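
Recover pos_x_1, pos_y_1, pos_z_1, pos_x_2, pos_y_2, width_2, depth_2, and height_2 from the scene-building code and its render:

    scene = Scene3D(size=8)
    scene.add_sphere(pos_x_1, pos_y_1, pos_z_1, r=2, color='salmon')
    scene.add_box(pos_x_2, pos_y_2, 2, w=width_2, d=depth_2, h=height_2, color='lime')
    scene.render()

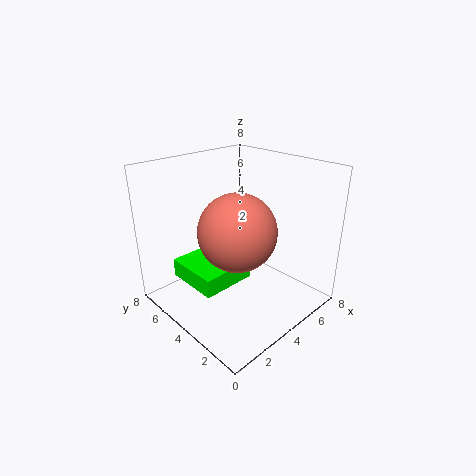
pos_x_1 = 3
pos_y_1 = 3
pos_z_1 = 5
pos_x_2 = 1
pos_y_2 = 3
width_2 = 3
depth_2 = 3
height_2 = 1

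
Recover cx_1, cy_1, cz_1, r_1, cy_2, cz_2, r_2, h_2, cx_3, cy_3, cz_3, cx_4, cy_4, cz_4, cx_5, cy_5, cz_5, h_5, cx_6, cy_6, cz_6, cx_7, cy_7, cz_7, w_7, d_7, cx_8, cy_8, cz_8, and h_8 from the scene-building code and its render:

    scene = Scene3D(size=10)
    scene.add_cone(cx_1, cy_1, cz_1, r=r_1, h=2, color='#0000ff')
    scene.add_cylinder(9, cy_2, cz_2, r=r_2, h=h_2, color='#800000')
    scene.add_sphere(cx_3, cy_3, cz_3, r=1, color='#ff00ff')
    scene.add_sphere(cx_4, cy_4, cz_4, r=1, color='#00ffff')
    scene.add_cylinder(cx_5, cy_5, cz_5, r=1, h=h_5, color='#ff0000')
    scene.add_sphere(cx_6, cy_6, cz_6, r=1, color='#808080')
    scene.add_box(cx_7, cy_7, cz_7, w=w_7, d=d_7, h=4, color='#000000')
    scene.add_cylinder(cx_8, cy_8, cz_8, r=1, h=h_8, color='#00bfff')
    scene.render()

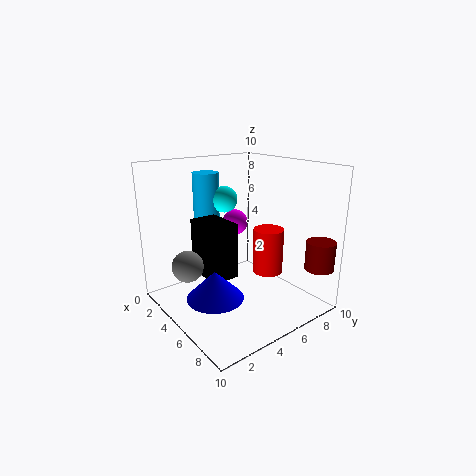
cx_1 = 5
cy_1 = 3
cz_1 = 1
r_1 = 2
cy_2 = 9
cz_2 = 3
r_2 = 1
h_2 = 2
cx_3 = 2
cy_3 = 7
cz_3 = 5
cx_4 = 2
cy_4 = 6
cz_4 = 7
cx_5 = 7
cy_5 = 6
cz_5 = 3
h_5 = 3
cx_6 = 5
cy_6 = 1
cz_6 = 4
cx_7 = 2
cy_7 = 3
cz_7 = 2
w_7 = 3
d_7 = 2
cx_8 = 1
cy_8 = 5
cz_8 = 5
h_8 = 4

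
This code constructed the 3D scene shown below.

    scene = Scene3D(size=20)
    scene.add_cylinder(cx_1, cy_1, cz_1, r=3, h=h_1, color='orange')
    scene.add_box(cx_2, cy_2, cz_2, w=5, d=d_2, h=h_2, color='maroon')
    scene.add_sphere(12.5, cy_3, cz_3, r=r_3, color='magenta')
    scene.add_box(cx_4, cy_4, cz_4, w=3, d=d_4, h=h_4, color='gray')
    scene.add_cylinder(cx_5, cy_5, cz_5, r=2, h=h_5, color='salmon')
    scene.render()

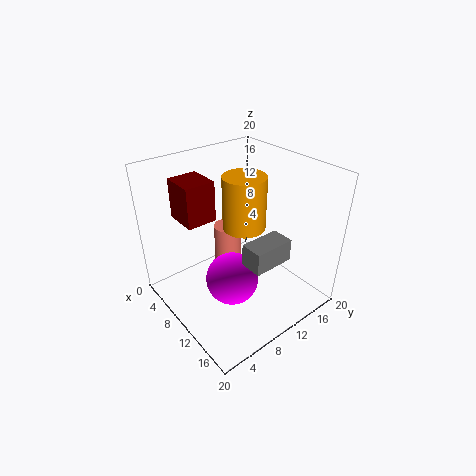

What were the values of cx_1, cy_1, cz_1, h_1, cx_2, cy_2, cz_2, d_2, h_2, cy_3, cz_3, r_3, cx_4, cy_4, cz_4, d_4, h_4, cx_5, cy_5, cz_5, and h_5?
cx_1 = 9.5
cy_1 = 11.5
cz_1 = 11
h_1 = 7.5
cx_2 = 0.5
cy_2 = 5
cz_2 = 11
d_2 = 4.5
h_2 = 6
cy_3 = 7
cz_3 = 6
r_3 = 3.5
cx_4 = 14
cy_4 = 7.5
cz_4 = 9
d_4 = 5.5
h_4 = 3
cx_5 = 7
cy_5 = 10.5
cz_5 = 4.5
h_5 = 6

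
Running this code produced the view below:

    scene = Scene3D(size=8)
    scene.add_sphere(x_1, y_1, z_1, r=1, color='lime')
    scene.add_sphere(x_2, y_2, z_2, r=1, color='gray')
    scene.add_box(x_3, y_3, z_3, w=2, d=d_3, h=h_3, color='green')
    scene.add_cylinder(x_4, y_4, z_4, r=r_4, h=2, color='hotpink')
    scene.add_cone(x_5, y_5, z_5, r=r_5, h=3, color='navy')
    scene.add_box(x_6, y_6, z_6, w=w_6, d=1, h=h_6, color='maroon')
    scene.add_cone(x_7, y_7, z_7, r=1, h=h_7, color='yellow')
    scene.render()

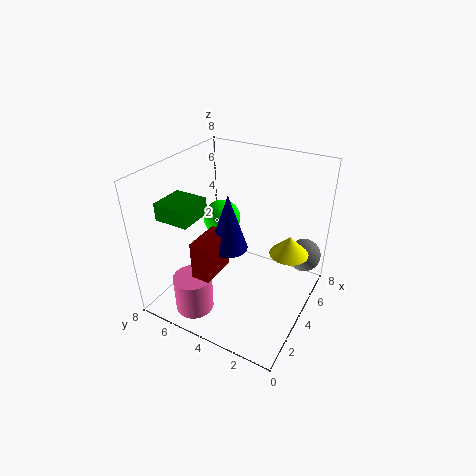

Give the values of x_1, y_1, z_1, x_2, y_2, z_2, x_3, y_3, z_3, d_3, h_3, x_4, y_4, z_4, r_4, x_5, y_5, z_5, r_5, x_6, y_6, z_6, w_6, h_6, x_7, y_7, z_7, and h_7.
x_1 = 4
y_1 = 5
z_1 = 5
x_2 = 7
y_2 = 1
z_2 = 2
x_3 = 2
y_3 = 6
z_3 = 5
d_3 = 2
h_3 = 1
x_4 = 1
y_4 = 5
z_4 = 1
r_4 = 1
x_5 = 3
y_5 = 4
z_5 = 4
r_5 = 1
x_6 = 1
y_6 = 4
z_6 = 3
w_6 = 2
h_6 = 2
x_7 = 4
y_7 = 1
z_7 = 4
h_7 = 1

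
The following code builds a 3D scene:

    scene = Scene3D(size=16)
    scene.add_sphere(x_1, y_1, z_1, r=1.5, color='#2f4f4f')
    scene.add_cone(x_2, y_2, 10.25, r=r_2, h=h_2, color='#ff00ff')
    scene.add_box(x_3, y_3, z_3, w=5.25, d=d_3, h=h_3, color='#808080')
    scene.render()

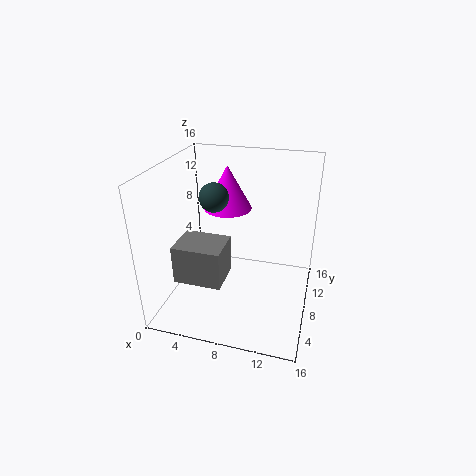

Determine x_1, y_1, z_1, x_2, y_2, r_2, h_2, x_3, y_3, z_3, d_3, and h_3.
x_1 = 6, y_1 = 6.25, z_1 = 13.25, x_2 = 6, y_2 = 10.75, r_2 = 2.75, h_2 = 5, x_3 = 2, y_3 = 3.5, z_3 = 4, d_3 = 4.25, h_3 = 4.25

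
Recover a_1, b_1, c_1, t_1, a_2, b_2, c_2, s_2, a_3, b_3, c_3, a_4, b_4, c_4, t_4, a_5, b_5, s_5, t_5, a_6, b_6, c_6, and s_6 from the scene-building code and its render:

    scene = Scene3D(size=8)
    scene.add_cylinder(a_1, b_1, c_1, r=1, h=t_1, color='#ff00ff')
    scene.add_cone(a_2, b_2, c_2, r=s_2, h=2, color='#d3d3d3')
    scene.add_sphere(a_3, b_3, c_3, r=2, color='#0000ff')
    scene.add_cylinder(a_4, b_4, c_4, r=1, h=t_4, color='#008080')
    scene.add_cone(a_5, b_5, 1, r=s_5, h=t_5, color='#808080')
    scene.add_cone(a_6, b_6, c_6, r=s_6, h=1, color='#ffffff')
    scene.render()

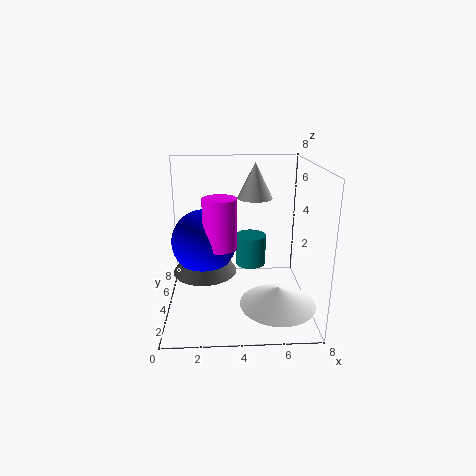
a_1 = 3
b_1 = 5
c_1 = 3
t_1 = 3
a_2 = 5
b_2 = 5
c_2 = 6
s_2 = 1
a_3 = 2
b_3 = 6
c_3 = 3
a_4 = 5
b_4 = 7
c_4 = 1
t_4 = 2
a_5 = 2
b_5 = 6
s_5 = 2
t_5 = 3
a_6 = 6
b_6 = 2
c_6 = 1
s_6 = 2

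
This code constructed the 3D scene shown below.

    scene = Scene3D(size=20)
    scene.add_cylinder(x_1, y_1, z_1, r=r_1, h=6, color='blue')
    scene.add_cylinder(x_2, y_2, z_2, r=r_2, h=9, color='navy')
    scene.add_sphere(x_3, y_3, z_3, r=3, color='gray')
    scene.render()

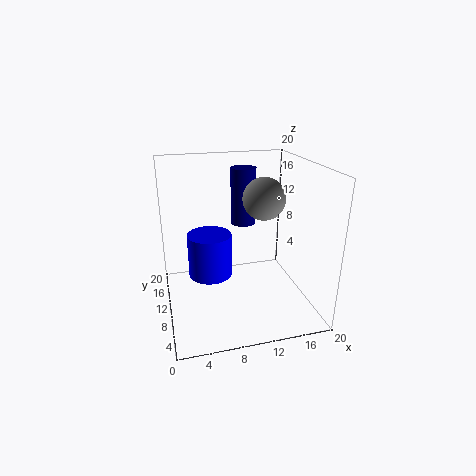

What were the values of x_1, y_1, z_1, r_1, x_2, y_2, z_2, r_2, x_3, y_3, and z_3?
x_1 = 6, y_1 = 10, z_1 = 5, r_1 = 3, x_2 = 13, y_2 = 18, z_2 = 9, r_2 = 2, x_3 = 14, y_3 = 11, z_3 = 15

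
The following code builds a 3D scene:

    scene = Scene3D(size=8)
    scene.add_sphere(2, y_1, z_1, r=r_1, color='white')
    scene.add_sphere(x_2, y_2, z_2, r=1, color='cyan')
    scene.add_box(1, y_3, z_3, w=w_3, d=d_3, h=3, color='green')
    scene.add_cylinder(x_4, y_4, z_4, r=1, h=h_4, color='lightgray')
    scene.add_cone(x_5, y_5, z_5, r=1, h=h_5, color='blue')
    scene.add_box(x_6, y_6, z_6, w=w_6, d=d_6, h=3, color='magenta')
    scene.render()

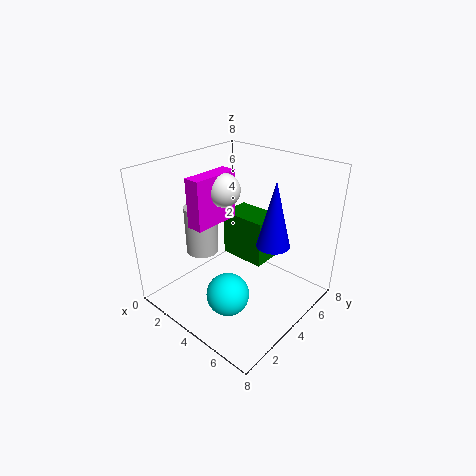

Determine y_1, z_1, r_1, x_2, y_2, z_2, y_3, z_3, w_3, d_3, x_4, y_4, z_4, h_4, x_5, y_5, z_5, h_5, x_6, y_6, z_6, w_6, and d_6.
y_1 = 5
z_1 = 6
r_1 = 1
x_2 = 6
y_2 = 1
z_2 = 3
y_3 = 6
z_3 = 1
w_3 = 3
d_3 = 2
x_4 = 1
y_4 = 4
z_4 = 2
h_4 = 3
x_5 = 5
y_5 = 6
z_5 = 3
h_5 = 4
x_6 = 1
y_6 = 3
z_6 = 4
w_6 = 1
d_6 = 3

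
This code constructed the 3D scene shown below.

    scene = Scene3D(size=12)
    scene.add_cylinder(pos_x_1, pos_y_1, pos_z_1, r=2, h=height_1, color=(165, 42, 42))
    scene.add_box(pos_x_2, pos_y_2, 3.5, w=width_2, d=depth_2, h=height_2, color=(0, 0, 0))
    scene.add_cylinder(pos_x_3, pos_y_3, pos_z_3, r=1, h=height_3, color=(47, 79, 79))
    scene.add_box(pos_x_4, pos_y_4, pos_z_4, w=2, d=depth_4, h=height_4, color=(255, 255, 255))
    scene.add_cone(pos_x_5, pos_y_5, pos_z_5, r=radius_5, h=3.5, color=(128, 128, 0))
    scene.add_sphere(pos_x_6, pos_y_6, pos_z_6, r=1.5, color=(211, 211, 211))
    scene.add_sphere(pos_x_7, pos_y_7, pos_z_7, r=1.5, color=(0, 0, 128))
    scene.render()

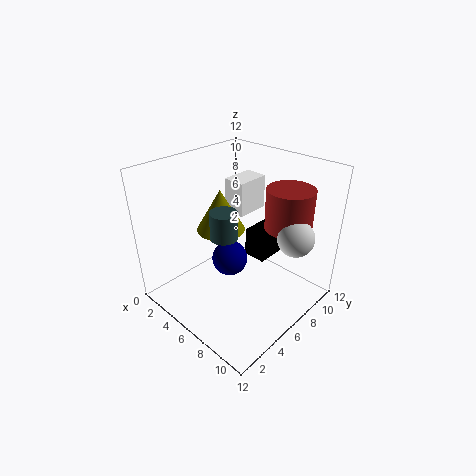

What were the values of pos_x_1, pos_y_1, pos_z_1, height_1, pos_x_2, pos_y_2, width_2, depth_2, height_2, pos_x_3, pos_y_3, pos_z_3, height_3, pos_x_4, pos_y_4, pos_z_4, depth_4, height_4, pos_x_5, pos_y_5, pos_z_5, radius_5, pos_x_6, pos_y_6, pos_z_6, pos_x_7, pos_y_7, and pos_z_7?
pos_x_1 = 8.5
pos_y_1 = 9.5
pos_z_1 = 6.5
height_1 = 3.5
pos_x_2 = 5.5
pos_y_2 = 7.5
width_2 = 2
depth_2 = 4
height_2 = 2.5
pos_x_3 = 7.5
pos_y_3 = 3
pos_z_3 = 8
height_3 = 2
pos_x_4 = 3
pos_y_4 = 7.5
pos_z_4 = 7
depth_4 = 3
height_4 = 3
pos_x_5 = 4.5
pos_y_5 = 5.5
pos_z_5 = 6.5
radius_5 = 2
pos_x_6 = 10
pos_y_6 = 8.5
pos_z_6 = 6.5
pos_x_7 = 5.5
pos_y_7 = 5.5
pos_z_7 = 4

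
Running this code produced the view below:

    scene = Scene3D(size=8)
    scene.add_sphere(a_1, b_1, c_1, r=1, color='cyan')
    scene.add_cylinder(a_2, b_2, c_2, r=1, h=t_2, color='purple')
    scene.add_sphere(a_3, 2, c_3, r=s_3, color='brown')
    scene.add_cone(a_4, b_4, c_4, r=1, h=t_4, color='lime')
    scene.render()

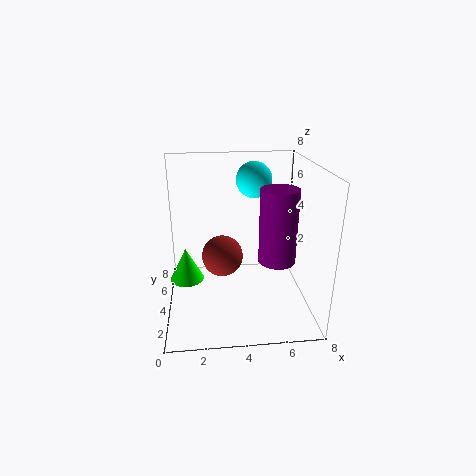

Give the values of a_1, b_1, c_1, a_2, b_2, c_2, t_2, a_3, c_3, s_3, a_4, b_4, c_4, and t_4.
a_1 = 5
b_1 = 5
c_1 = 7
a_2 = 6
b_2 = 3
c_2 = 3
t_2 = 4
a_3 = 3
c_3 = 4
s_3 = 1
a_4 = 1
b_4 = 5
c_4 = 1
t_4 = 2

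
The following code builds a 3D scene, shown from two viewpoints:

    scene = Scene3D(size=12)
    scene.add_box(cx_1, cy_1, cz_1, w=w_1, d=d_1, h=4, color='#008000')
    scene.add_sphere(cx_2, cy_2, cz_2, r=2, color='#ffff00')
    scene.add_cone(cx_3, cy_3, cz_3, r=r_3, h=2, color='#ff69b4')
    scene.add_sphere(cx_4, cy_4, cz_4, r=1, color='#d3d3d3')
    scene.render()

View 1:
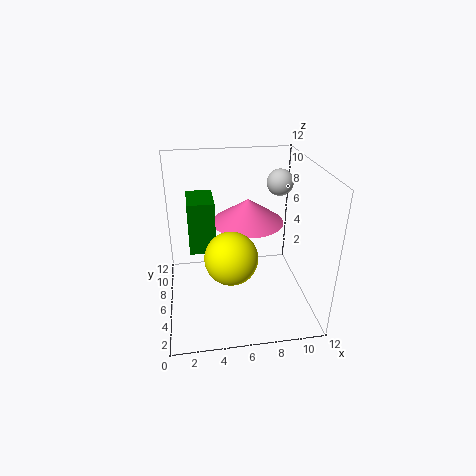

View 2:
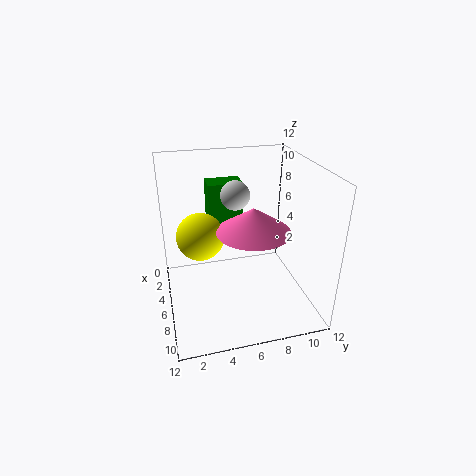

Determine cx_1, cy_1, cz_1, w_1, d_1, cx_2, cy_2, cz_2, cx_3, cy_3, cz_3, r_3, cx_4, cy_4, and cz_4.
cx_1 = 2
cy_1 = 4
cz_1 = 6
w_1 = 2
d_1 = 3
cx_2 = 5
cy_2 = 3
cz_2 = 6
cx_3 = 7
cy_3 = 7
cz_3 = 7
r_3 = 3
cx_4 = 9
cy_4 = 5
cz_4 = 11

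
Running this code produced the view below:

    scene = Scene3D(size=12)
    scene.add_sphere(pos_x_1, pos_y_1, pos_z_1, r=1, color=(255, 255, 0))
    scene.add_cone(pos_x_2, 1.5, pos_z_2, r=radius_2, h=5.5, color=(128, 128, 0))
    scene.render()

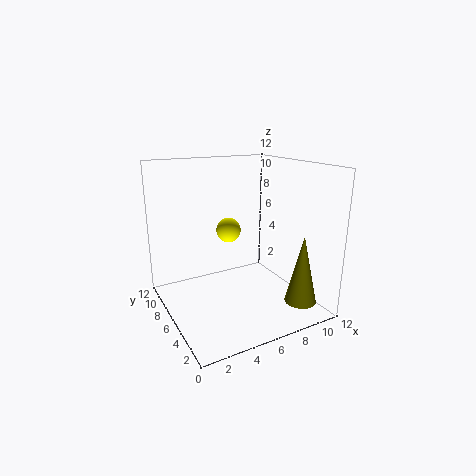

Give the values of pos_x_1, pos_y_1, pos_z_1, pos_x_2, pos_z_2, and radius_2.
pos_x_1 = 5.25; pos_y_1 = 6.25; pos_z_1 = 6.75; pos_x_2 = 9.25; pos_z_2 = 1.5; radius_2 = 1.25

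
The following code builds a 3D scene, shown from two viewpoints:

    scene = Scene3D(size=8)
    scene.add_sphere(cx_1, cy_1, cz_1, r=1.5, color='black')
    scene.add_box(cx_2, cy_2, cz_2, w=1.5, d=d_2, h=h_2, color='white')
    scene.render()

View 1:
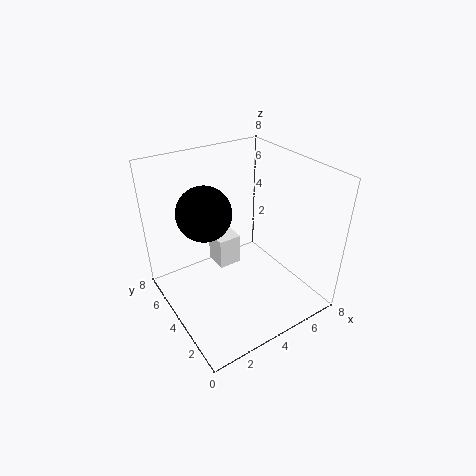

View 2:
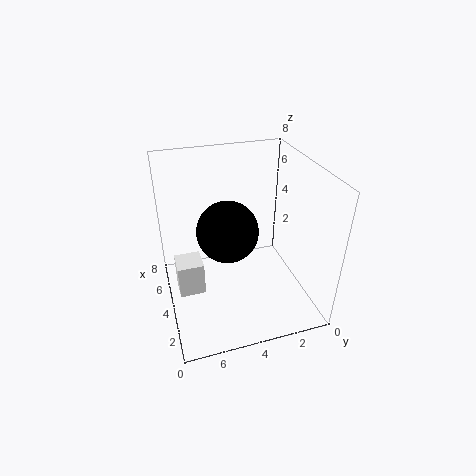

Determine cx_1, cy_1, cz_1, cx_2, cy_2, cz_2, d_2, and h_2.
cx_1 = 2.5, cy_1 = 5, cz_1 = 5.5, cx_2 = 4, cy_2 = 6, cz_2 = 0.5, d_2 = 1.5, h_2 = 2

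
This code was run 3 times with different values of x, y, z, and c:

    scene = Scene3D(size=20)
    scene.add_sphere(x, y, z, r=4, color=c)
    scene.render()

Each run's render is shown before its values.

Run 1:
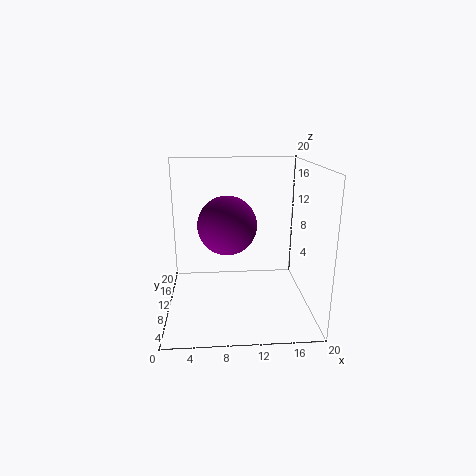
x = 8.5; y = 9.5; z = 12; c = 'purple'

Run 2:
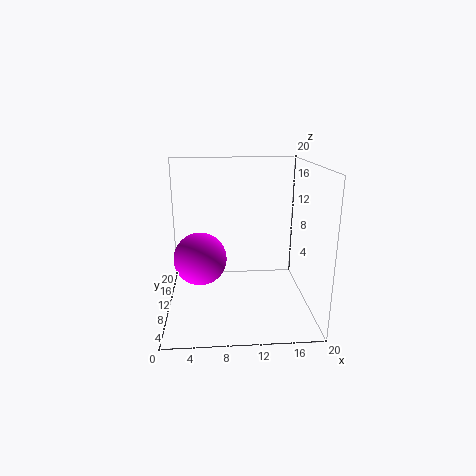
x = 4.5; y = 13.5; z = 5.5; c = 'magenta'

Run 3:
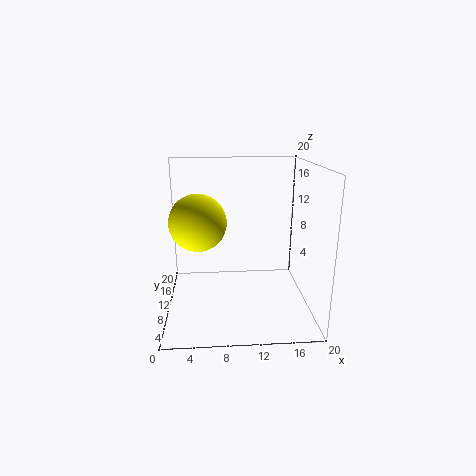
x = 4.5; y = 11; z = 12; c = 'yellow'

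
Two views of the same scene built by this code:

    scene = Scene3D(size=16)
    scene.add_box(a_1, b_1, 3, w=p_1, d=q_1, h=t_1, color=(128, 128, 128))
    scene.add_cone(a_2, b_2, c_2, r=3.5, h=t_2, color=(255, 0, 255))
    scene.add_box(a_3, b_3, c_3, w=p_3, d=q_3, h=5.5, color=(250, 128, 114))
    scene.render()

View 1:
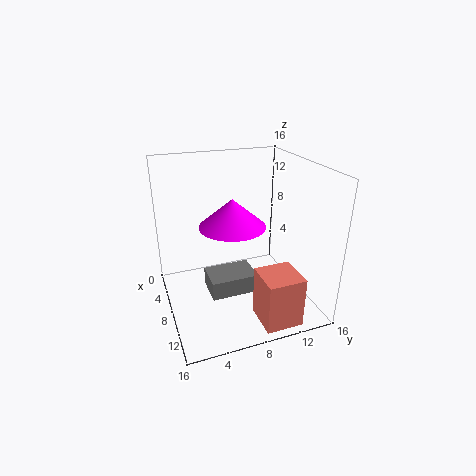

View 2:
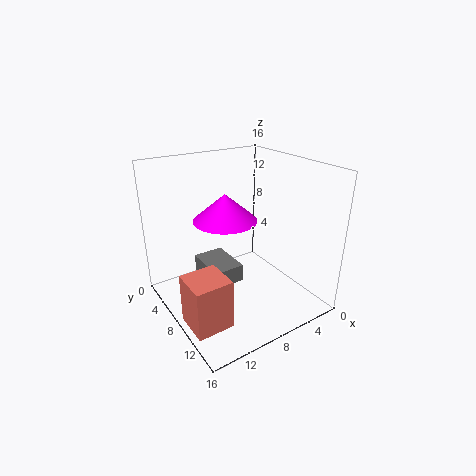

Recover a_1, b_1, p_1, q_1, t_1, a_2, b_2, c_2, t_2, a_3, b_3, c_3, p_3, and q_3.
a_1 = 8, b_1 = 4, p_1 = 3.5, q_1 = 5, t_1 = 2, a_2 = 9, b_2 = 7, c_2 = 10, t_2 = 3, a_3 = 11.5, b_3 = 8.5, c_3 = 0.5, p_3 = 4, q_3 = 4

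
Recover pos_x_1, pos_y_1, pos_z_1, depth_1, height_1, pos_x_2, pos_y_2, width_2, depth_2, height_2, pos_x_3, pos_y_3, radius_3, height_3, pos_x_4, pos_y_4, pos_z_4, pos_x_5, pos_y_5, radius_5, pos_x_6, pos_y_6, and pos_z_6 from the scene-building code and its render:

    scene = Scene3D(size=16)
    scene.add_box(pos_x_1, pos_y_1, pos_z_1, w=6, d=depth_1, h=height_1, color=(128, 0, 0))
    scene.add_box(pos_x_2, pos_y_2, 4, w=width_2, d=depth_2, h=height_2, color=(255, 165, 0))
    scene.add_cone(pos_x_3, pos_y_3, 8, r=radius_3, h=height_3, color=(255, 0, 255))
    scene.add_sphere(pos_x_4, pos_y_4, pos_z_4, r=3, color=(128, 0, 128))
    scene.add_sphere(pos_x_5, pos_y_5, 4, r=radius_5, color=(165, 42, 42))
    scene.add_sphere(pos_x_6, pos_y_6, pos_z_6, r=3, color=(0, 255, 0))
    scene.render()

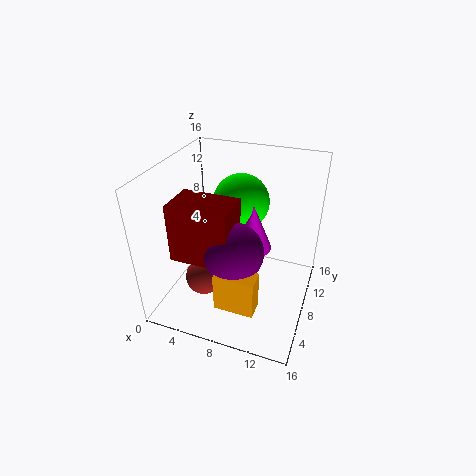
pos_x_1 = 3, pos_y_1 = 2, pos_z_1 = 8, depth_1 = 4, height_1 = 6, pos_x_2 = 8, pos_y_2 = 1, width_2 = 4, depth_2 = 2, height_2 = 4, pos_x_3 = 10, pos_y_3 = 7, radius_3 = 2, height_3 = 5, pos_x_4 = 9, pos_y_4 = 4, pos_z_4 = 9, pos_x_5 = 5, pos_y_5 = 5, radius_5 = 2, pos_x_6 = 8, pos_y_6 = 9, pos_z_6 = 12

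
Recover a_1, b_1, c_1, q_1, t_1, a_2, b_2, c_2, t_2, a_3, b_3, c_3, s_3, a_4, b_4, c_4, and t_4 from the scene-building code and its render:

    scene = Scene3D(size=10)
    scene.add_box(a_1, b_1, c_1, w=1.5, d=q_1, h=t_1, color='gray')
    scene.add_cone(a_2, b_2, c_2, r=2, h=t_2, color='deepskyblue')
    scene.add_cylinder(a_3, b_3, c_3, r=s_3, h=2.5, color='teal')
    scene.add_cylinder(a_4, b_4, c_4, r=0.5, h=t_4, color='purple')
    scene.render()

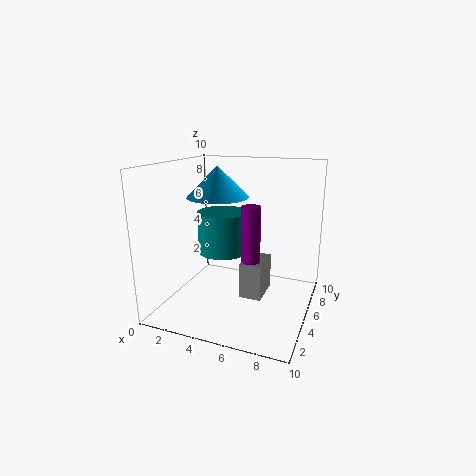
a_1 = 5.5, b_1 = 4, c_1 = 1, q_1 = 2.5, t_1 = 2.5, a_2 = 4, b_2 = 4, c_2 = 8, t_2 = 2, a_3 = 5, b_3 = 2.5, c_3 = 5, s_3 = 1.5, a_4 = 7.5, b_4 = 0.5, c_4 = 5.5, t_4 = 3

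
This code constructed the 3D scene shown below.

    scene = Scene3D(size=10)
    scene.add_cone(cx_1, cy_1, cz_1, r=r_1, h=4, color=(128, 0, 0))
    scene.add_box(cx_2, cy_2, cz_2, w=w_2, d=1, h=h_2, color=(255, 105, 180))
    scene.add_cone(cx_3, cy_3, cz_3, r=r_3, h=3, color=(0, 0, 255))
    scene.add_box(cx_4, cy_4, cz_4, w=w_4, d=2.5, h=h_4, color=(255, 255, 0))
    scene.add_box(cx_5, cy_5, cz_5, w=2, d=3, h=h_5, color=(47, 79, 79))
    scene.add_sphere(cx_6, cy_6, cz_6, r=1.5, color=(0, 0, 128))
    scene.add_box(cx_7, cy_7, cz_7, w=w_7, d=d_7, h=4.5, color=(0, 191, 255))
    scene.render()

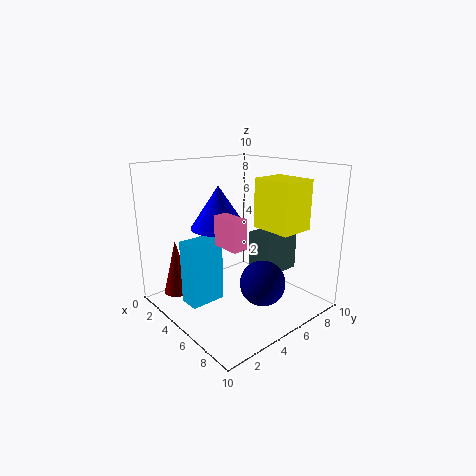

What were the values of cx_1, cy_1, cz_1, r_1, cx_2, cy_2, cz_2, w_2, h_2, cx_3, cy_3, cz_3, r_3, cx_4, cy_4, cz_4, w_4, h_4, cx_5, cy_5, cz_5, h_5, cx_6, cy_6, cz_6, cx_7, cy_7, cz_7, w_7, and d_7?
cx_1 = 1.5; cy_1 = 2; cz_1 = 0.5; r_1 = 1; cx_2 = 5; cy_2 = 3; cz_2 = 5; w_2 = 2; h_2 = 2; cx_3 = 3.5; cy_3 = 4.5; cz_3 = 5.5; r_3 = 2; cx_4 = 5; cy_4 = 6.5; cz_4 = 5.5; w_4 = 3; h_4 = 3.5; cx_5 = 4.5; cy_5 = 6.5; cz_5 = 2; h_5 = 3; cx_6 = 7.5; cy_6 = 5; cz_6 = 2.5; cx_7 = 3; cy_7 = 1.5; cz_7 = 0.5; w_7 = 1.5; d_7 = 2.5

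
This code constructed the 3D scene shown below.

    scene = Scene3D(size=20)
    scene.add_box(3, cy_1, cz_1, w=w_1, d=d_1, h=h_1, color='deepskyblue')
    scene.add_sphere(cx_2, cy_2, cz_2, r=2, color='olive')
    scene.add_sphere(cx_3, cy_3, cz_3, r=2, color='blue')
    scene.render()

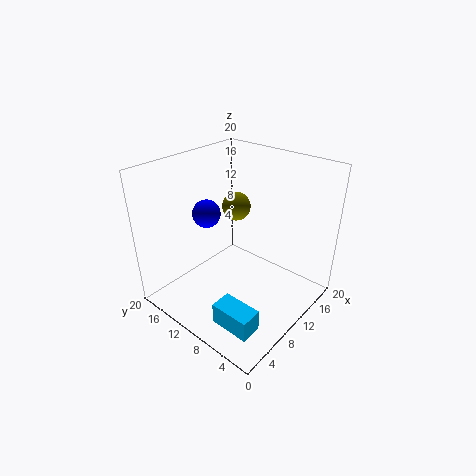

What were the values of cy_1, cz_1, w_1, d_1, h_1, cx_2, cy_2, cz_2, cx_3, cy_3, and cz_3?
cy_1 = 3, cz_1 = 0.5, w_1 = 3, d_1 = 5.5, h_1 = 3, cx_2 = 12, cy_2 = 12, cz_2 = 13.5, cx_3 = 9, cy_3 = 15, cz_3 = 12.5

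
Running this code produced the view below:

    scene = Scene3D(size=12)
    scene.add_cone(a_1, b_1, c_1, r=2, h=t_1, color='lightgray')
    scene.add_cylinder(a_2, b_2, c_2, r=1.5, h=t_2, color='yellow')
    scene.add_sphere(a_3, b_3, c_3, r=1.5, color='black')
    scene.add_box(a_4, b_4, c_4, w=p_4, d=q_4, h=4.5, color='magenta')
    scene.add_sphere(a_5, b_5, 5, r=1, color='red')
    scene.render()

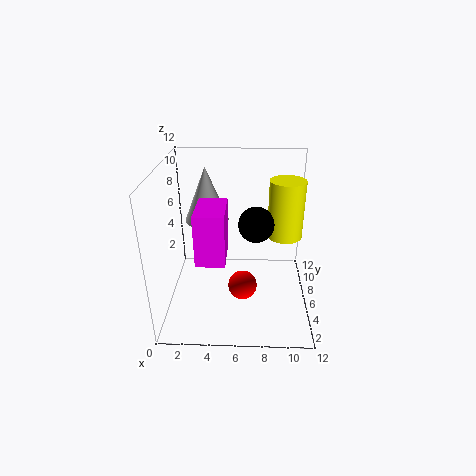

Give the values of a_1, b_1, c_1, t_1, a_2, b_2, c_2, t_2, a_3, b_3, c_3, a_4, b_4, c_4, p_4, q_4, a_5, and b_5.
a_1 = 3
b_1 = 9.5
c_1 = 6
t_1 = 5
a_2 = 10
b_2 = 7.5
c_2 = 5.5
t_2 = 5
a_3 = 7.5
b_3 = 6.5
c_3 = 7
a_4 = 2.5
b_4 = 4.5
c_4 = 4
p_4 = 2.5
q_4 = 4
a_5 = 6.5
b_5 = 1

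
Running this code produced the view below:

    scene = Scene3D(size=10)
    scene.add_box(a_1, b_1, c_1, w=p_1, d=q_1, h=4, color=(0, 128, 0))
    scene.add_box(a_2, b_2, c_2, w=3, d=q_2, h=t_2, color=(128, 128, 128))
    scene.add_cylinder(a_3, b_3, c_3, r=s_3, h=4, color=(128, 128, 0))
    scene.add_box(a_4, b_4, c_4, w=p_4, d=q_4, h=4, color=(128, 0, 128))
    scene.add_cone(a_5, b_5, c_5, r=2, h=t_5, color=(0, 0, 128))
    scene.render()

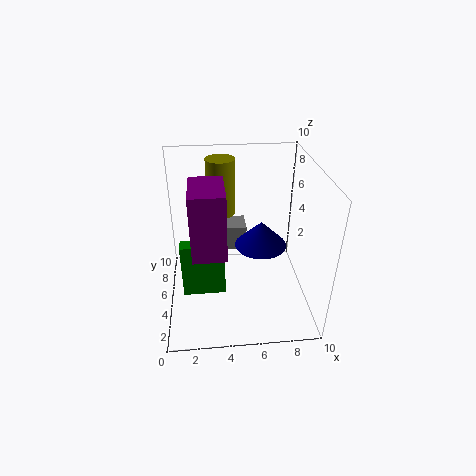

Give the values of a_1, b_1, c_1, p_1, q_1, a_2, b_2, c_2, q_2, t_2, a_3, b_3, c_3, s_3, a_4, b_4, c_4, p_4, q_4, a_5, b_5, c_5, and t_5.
a_1 = 1; b_1 = 4; c_1 = 1; p_1 = 3; q_1 = 1; a_2 = 3; b_2 = 8; c_2 = 2; q_2 = 2; t_2 = 2; a_3 = 4; b_3 = 7; c_3 = 6; s_3 = 1; a_4 = 2; b_4 = 1; c_4 = 6; p_4 = 2; q_4 = 3; a_5 = 7; b_5 = 7; c_5 = 3; t_5 = 2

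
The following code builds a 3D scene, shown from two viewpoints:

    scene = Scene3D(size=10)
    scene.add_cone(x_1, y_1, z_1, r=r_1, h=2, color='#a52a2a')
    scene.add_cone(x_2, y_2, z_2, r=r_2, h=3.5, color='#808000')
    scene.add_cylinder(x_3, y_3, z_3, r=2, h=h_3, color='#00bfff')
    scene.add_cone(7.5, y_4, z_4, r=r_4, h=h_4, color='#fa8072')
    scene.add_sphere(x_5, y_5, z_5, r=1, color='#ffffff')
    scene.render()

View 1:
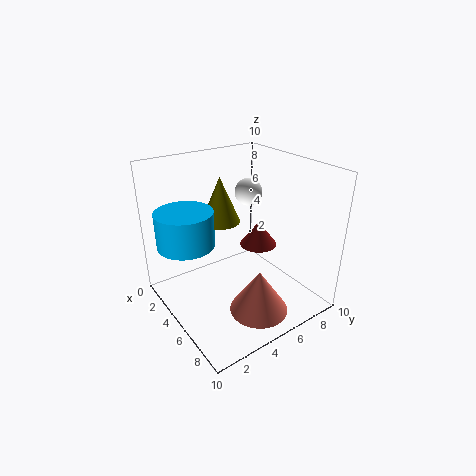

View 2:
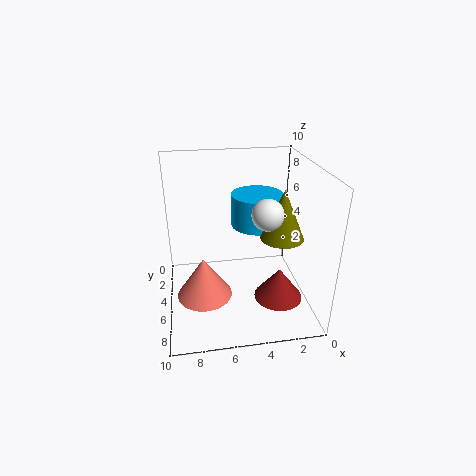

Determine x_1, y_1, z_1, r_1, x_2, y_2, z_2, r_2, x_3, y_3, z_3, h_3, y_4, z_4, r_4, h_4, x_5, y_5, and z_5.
x_1 = 3, y_1 = 8.5, z_1 = 2.5, r_1 = 1.5, x_2 = 2, y_2 = 5.5, z_2 = 5, r_2 = 1.5, x_3 = 3, y_3 = 2, z_3 = 4.5, h_3 = 2.5, y_4 = 5, z_4 = 0.5, r_4 = 2, h_4 = 3, x_5 = 3.5, y_5 = 7, z_5 = 7.5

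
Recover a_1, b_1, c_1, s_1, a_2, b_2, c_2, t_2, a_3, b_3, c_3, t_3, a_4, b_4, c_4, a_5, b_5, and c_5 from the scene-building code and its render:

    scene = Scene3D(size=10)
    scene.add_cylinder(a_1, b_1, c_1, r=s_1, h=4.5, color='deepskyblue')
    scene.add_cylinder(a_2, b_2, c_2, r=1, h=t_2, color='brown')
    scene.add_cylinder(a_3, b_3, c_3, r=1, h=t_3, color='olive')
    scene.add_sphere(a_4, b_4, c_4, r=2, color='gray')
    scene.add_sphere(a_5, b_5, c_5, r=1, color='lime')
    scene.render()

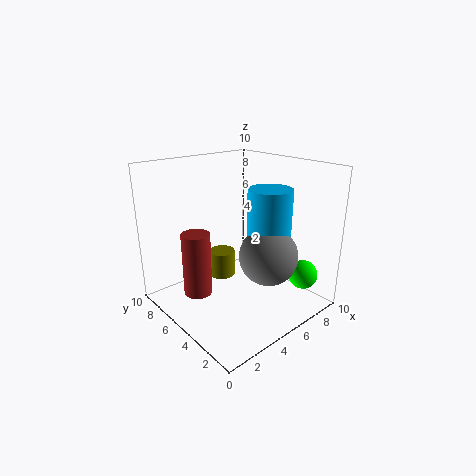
a_1 = 6.5, b_1 = 3.5, c_1 = 4, s_1 = 1.5, a_2 = 2.5, b_2 = 6.5, c_2 = 1, t_2 = 4.5, a_3 = 5.5, b_3 = 7.5, c_3 = 1, t_3 = 2, a_4 = 6, b_4 = 3, c_4 = 4, a_5 = 8, b_5 = 1.5, c_5 = 2.5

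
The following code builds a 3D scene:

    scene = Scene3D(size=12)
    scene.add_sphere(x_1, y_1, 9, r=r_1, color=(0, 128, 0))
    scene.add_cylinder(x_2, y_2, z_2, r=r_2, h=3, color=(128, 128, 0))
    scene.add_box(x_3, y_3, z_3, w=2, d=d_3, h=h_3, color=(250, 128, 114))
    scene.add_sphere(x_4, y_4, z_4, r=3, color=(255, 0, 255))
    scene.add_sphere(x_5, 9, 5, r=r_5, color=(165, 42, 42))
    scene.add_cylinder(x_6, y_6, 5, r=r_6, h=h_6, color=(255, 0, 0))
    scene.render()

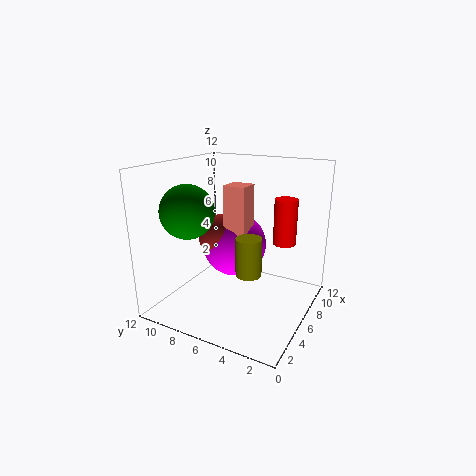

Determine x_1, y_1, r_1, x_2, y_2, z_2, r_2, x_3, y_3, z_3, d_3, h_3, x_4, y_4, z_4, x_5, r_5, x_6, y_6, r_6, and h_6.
x_1 = 2
y_1 = 8
r_1 = 2
x_2 = 4
y_2 = 4
z_2 = 4
r_2 = 1
x_3 = 7
y_3 = 6
z_3 = 5
d_3 = 2
h_3 = 5
x_4 = 9
y_4 = 8
z_4 = 4
x_5 = 8
r_5 = 2
x_6 = 9
y_6 = 3
r_6 = 1
h_6 = 4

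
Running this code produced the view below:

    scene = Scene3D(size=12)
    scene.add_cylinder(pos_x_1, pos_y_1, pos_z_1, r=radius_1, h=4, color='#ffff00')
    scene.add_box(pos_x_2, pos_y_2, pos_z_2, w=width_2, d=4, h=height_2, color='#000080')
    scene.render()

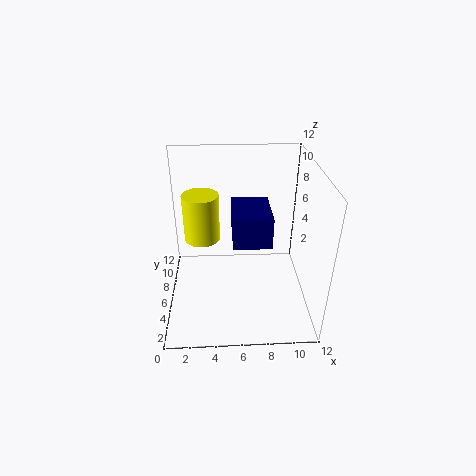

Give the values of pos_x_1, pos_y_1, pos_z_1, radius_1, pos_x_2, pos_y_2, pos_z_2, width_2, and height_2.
pos_x_1 = 3, pos_y_1 = 7, pos_z_1 = 5.5, radius_1 = 1.5, pos_x_2 = 5.5, pos_y_2 = 3.5, pos_z_2 = 6.5, width_2 = 3, height_2 = 2.5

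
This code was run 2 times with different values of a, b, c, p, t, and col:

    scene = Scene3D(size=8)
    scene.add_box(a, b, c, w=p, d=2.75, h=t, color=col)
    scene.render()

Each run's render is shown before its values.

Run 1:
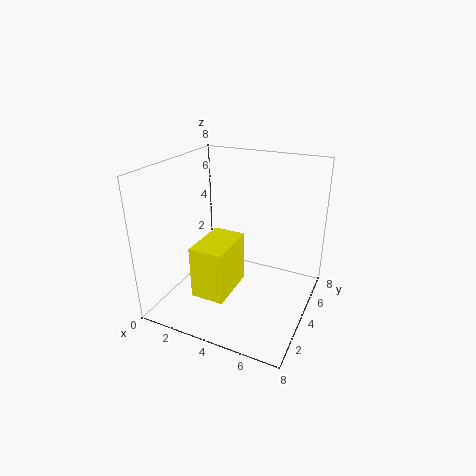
a = 2.75, b = 1, c = 1.75, p = 1.75, t = 2.75, col = 'yellow'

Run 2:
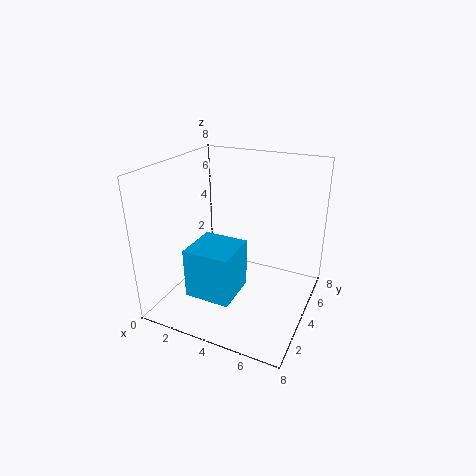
a = 1.25, b = 2.5, c = 0.25, p = 2.75, t = 3, col = 'deepskyblue'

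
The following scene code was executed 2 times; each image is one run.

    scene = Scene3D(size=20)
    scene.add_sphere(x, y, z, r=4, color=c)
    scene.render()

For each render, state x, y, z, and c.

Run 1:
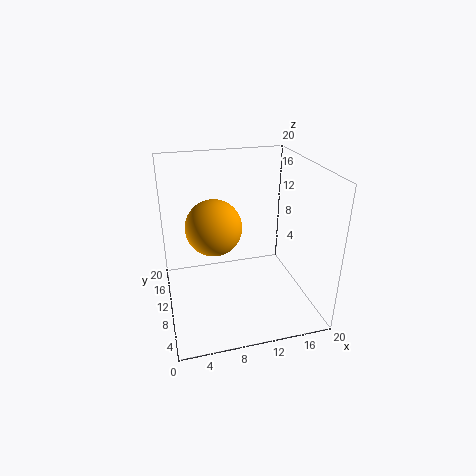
x = 7; y = 12; z = 11; c = 'orange'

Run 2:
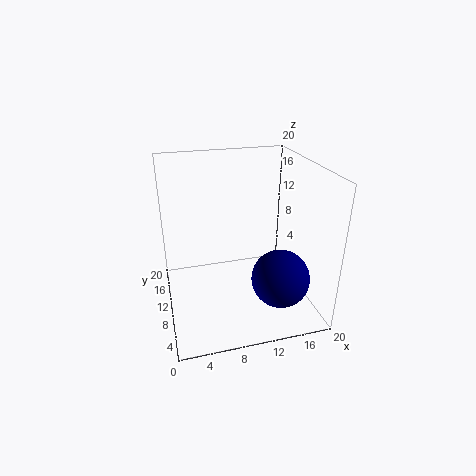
x = 15; y = 6; z = 5; c = 'navy'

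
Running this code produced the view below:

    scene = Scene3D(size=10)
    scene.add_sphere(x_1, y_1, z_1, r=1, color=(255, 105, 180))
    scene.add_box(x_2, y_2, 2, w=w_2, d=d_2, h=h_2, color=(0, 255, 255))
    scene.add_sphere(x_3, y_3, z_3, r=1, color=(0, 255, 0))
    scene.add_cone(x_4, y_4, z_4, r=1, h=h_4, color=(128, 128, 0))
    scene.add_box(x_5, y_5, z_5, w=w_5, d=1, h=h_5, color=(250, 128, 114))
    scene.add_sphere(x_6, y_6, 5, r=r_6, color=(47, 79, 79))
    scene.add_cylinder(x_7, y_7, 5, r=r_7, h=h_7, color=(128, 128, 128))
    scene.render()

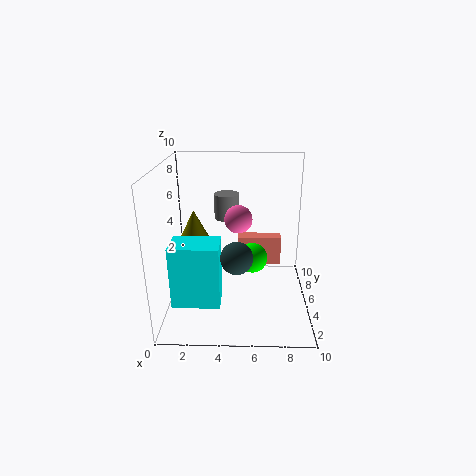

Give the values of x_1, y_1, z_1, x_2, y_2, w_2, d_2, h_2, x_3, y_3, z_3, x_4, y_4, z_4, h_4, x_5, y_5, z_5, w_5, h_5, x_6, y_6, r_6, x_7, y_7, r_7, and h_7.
x_1 = 5, y_1 = 6, z_1 = 6, x_2 = 1, y_2 = 1, w_2 = 3, d_2 = 2, h_2 = 4, x_3 = 6, y_3 = 4, z_3 = 4, x_4 = 2, y_4 = 5, z_4 = 5, h_4 = 2, x_5 = 5, y_5 = 5, z_5 = 3, w_5 = 3, h_5 = 2, x_6 = 5, y_6 = 2, r_6 = 1, x_7 = 4, y_7 = 9, r_7 = 1, h_7 = 2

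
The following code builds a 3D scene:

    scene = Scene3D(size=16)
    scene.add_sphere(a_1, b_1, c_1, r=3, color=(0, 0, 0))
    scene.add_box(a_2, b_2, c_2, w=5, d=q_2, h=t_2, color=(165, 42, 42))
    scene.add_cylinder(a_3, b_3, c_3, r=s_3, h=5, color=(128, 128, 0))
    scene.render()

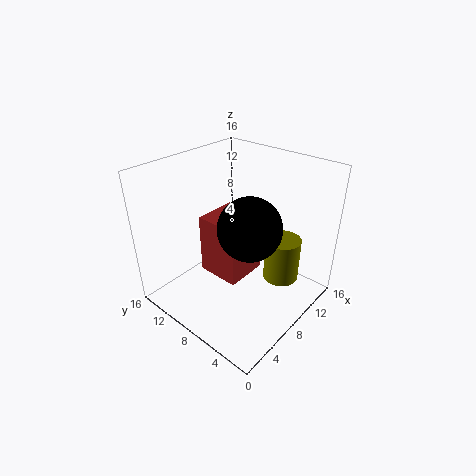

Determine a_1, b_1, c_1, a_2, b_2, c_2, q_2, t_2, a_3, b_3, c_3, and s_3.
a_1 = 5; b_1 = 4; c_1 = 12; a_2 = 6; b_2 = 7; c_2 = 3; q_2 = 5; t_2 = 7; a_3 = 11; b_3 = 4; c_3 = 3; s_3 = 2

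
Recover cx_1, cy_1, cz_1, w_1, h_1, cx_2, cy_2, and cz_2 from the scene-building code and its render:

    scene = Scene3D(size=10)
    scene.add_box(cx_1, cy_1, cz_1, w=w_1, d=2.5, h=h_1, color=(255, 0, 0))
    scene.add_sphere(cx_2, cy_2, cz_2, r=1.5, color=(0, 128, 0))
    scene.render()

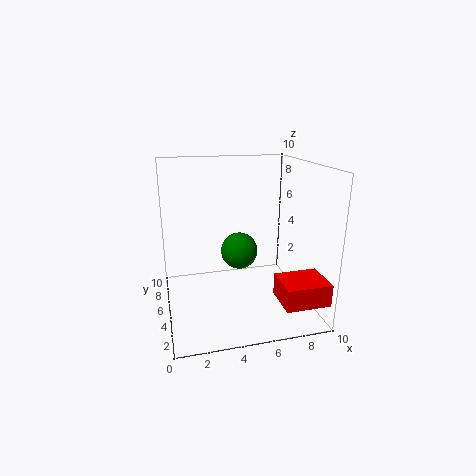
cx_1 = 7, cy_1 = 0.5, cz_1 = 1.5, w_1 = 3, h_1 = 1.5, cx_2 = 6, cy_2 = 8.5, cz_2 = 2.5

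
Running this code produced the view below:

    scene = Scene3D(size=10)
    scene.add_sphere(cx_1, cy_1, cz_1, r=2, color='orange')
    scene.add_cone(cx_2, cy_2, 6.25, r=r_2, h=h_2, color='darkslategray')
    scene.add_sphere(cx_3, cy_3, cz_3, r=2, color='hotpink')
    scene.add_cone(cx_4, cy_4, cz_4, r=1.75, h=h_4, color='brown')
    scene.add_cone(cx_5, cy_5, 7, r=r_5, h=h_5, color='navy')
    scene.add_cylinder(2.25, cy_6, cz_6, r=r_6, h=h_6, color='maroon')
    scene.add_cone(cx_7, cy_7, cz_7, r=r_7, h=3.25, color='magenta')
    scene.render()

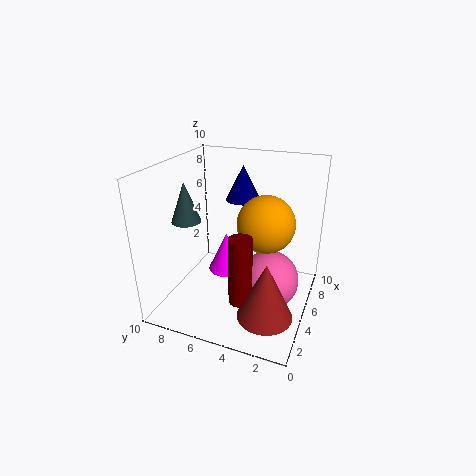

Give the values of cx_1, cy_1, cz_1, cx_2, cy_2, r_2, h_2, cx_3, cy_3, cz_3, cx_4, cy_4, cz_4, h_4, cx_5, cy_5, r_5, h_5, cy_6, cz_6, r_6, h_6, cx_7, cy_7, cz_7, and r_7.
cx_1 = 5.75; cy_1 = 3.25; cz_1 = 6; cx_2 = 3.75; cy_2 = 8.25; r_2 = 1; h_2 = 2.75; cx_3 = 4.5; cy_3 = 2.5; cz_3 = 2.5; cx_4 = 2; cy_4 = 2; cz_4 = 1.5; h_4 = 3.75; cx_5 = 7.25; cy_5 = 5.5; r_5 = 1.25; h_5 = 2.5; cy_6 = 3.75; cz_6 = 2; r_6 = 0.75; h_6 = 4.5; cx_7 = 8; cy_7 = 7.25; cz_7 = 0.25; r_7 = 1.5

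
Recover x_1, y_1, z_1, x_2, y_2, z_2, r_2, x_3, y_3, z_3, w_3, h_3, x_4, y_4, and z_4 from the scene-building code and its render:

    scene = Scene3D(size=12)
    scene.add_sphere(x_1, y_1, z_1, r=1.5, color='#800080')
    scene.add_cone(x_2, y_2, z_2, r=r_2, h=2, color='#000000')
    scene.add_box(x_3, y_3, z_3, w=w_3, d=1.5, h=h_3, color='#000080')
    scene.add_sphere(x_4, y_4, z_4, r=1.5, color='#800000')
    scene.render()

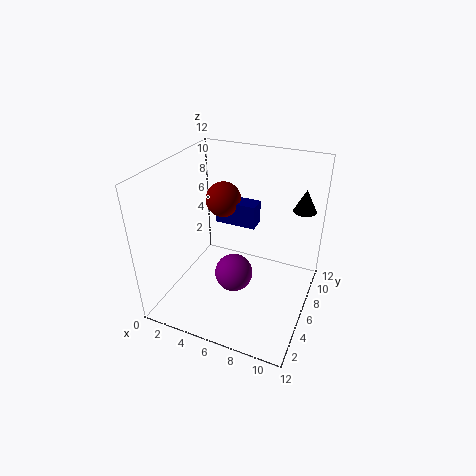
x_1 = 6.5
y_1 = 4
z_1 = 4
x_2 = 10.5
y_2 = 10
z_2 = 7.5
r_2 = 1
x_3 = 3.5
y_3 = 7
z_3 = 6.5
w_3 = 3.5
h_3 = 2
x_4 = 4
y_4 = 7.5
z_4 = 8.5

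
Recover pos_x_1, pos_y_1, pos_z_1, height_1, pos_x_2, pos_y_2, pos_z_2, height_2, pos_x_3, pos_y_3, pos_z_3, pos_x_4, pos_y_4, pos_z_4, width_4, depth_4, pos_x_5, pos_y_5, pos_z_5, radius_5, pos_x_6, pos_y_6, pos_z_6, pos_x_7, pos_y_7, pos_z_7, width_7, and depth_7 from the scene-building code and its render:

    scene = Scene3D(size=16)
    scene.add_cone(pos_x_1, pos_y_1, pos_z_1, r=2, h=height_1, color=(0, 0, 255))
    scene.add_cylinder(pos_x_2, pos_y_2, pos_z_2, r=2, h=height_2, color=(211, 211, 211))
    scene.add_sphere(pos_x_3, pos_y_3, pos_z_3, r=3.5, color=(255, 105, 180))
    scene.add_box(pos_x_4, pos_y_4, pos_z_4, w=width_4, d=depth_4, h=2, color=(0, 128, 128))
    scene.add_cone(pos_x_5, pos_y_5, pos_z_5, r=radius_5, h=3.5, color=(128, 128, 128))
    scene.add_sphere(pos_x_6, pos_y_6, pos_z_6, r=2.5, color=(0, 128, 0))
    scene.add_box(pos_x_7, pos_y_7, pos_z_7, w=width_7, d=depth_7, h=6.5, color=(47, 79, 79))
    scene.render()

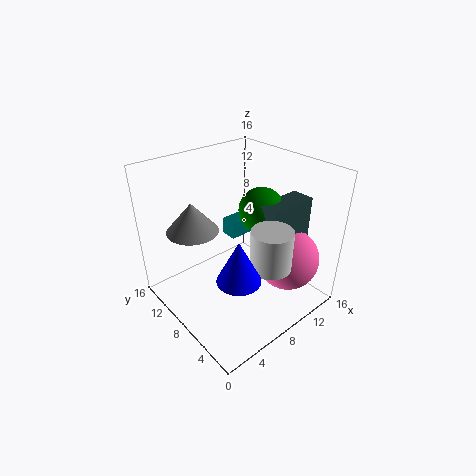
pos_x_1 = 3, pos_y_1 = 2, pos_z_1 = 8.5, height_1 = 4, pos_x_2 = 7, pos_y_2 = 2, pos_z_2 = 8, height_2 = 4, pos_x_3 = 12, pos_y_3 = 4, pos_z_3 = 5.5, pos_x_4 = 9, pos_y_4 = 10, pos_z_4 = 6.5, width_4 = 4, depth_4 = 2, pos_x_5 = 5, pos_y_5 = 12.5, pos_z_5 = 8, radius_5 = 3, pos_x_6 = 10.5, pos_y_6 = 7, pos_z_6 = 11, pos_x_7 = 9, pos_y_7 = 3.5, pos_z_7 = 6, width_7 = 5.5, depth_7 = 2.5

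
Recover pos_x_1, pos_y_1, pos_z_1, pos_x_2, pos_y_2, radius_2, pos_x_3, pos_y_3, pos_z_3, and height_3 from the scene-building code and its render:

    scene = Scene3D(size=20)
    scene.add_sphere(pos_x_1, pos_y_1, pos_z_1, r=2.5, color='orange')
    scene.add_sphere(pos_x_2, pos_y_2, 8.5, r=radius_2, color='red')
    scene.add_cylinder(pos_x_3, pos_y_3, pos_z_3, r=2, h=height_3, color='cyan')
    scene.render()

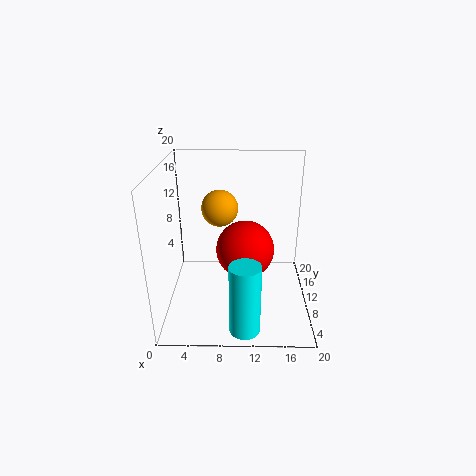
pos_x_1 = 7.5
pos_y_1 = 11
pos_z_1 = 14
pos_x_2 = 11
pos_y_2 = 9.5
radius_2 = 4
pos_x_3 = 11
pos_y_3 = 2.5
pos_z_3 = 0.5
height_3 = 9.5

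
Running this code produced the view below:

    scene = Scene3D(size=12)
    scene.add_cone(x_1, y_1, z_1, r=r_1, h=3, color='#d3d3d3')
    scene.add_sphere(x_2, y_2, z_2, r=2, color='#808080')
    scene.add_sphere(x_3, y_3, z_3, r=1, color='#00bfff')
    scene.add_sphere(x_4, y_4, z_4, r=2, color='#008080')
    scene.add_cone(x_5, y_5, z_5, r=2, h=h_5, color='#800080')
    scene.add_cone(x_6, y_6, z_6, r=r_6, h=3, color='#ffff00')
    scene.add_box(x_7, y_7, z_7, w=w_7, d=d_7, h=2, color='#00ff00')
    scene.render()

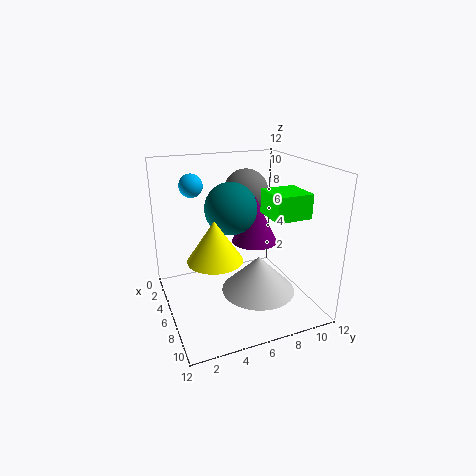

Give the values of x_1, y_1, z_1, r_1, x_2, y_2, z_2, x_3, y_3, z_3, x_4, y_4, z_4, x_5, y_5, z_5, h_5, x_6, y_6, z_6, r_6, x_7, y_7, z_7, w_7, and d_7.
x_1 = 8, y_1 = 7, z_1 = 2, r_1 = 3, x_2 = 3, y_2 = 8, z_2 = 9, x_3 = 3, y_3 = 3, z_3 = 10, x_4 = 7, y_4 = 5, z_4 = 9, x_5 = 5, y_5 = 8, z_5 = 5, h_5 = 4, x_6 = 9, y_6 = 3, z_6 = 6, r_6 = 2, x_7 = 6, y_7 = 8, z_7 = 8, w_7 = 3, d_7 = 3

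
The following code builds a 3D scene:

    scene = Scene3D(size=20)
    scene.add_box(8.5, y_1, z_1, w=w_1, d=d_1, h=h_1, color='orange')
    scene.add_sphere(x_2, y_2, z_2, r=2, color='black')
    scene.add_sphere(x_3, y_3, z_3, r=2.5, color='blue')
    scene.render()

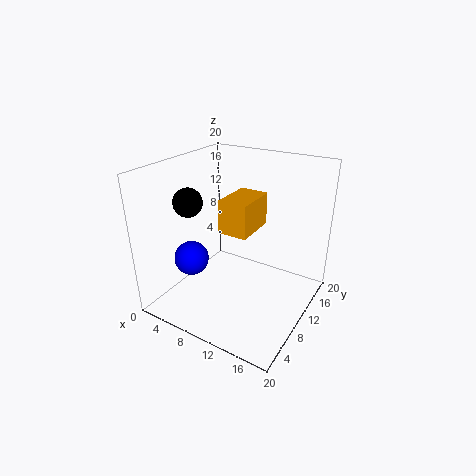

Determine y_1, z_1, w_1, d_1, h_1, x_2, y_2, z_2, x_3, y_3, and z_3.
y_1 = 7.5; z_1 = 11.5; w_1 = 4; d_1 = 6; h_1 = 4.5; x_2 = 4; y_2 = 7; z_2 = 15; x_3 = 3.5; y_3 = 7.5; z_3 = 6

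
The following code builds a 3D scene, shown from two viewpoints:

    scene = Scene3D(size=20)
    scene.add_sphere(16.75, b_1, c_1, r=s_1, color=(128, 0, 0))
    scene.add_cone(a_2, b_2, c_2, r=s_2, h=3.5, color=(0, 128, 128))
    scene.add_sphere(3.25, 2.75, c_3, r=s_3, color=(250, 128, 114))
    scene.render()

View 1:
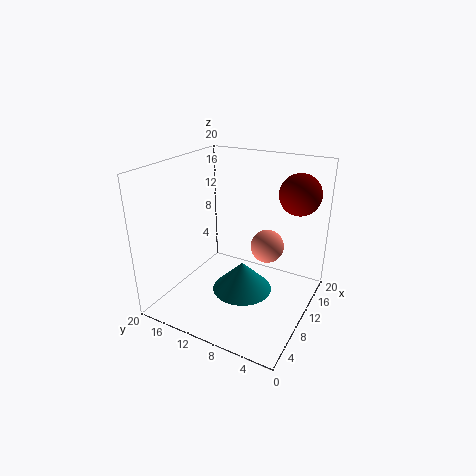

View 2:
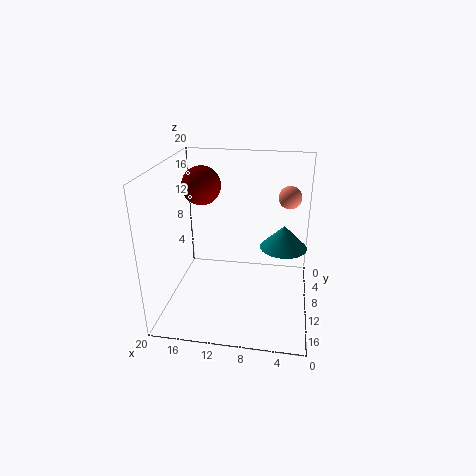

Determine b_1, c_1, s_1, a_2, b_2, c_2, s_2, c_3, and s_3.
b_1 = 3.75, c_1 = 15.25, s_1 = 3, a_2 = 3.75, b_2 = 6, c_2 = 7, s_2 = 3.5, c_3 = 13.75, s_3 = 1.75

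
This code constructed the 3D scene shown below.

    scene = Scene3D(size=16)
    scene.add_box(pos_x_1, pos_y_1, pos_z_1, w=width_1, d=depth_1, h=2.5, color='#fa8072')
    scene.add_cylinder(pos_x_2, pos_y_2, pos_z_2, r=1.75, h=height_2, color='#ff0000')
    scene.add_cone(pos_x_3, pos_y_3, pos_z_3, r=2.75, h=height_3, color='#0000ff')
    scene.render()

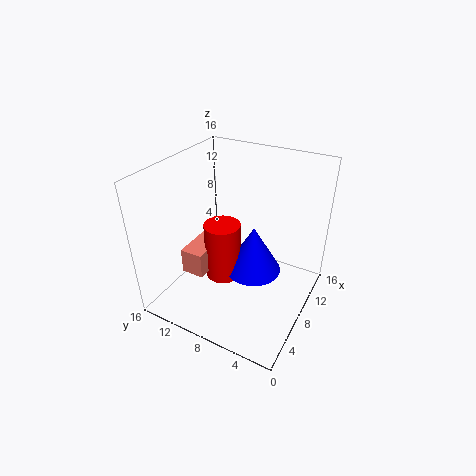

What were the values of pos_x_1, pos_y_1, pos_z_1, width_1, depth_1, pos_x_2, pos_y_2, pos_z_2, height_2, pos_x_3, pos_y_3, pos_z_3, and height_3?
pos_x_1 = 1.25, pos_y_1 = 8.25, pos_z_1 = 7.25, width_1 = 4.25, depth_1 = 2.25, pos_x_2 = 4, pos_y_2 = 7.5, pos_z_2 = 6.25, height_2 = 5.75, pos_x_3 = 5.25, pos_y_3 = 4.75, pos_z_3 = 7, height_3 = 4.75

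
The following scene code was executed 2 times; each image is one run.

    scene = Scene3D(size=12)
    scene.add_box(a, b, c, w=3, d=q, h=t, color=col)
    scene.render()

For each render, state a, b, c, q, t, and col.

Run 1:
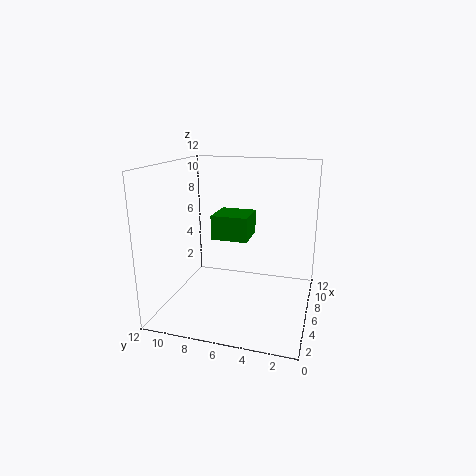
a = 5; b = 5; c = 6; q = 3; t = 2; col = 'green'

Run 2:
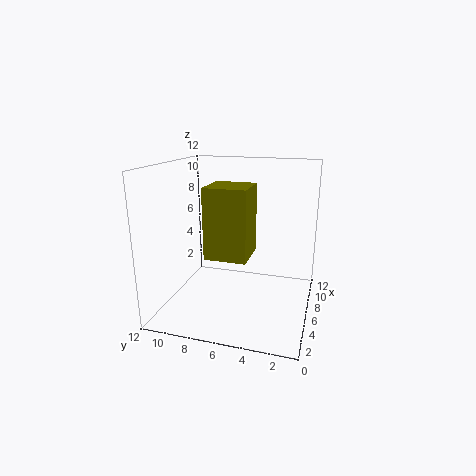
a = 1; b = 4; c = 6; q = 3; t = 5; col = 'olive'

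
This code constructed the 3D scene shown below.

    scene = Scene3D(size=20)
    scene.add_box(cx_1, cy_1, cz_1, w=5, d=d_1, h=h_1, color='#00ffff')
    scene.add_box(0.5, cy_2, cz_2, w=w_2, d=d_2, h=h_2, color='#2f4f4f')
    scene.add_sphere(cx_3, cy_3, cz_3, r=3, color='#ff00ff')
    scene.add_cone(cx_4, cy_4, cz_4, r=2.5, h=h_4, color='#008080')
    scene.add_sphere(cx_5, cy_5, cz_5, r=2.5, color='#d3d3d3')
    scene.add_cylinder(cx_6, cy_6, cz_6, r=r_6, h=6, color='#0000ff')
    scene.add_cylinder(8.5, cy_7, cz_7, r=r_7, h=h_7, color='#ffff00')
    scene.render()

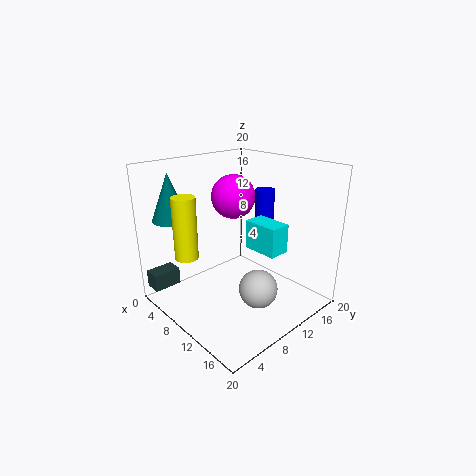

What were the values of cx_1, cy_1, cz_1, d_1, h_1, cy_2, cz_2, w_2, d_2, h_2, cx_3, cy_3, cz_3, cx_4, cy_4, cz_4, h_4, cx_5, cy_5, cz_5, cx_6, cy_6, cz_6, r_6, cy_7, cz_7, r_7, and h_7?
cx_1 = 10.5; cy_1 = 11; cz_1 = 8.5; d_1 = 3; h_1 = 4; cy_2 = 0.5; cz_2 = 2; w_2 = 2.5; d_2 = 4; h_2 = 2.5; cx_3 = 8.5; cy_3 = 10.5; cz_3 = 15.5; cx_4 = 3.5; cy_4 = 3.5; cz_4 = 12.5; h_4 = 6.5; cx_5 = 15.5; cy_5 = 8.5; cz_5 = 5; cx_6 = 7.5; cy_6 = 18; cz_6 = 9; r_6 = 1.5; cy_7 = 2.5; cz_7 = 9; r_7 = 1.5; h_7 = 8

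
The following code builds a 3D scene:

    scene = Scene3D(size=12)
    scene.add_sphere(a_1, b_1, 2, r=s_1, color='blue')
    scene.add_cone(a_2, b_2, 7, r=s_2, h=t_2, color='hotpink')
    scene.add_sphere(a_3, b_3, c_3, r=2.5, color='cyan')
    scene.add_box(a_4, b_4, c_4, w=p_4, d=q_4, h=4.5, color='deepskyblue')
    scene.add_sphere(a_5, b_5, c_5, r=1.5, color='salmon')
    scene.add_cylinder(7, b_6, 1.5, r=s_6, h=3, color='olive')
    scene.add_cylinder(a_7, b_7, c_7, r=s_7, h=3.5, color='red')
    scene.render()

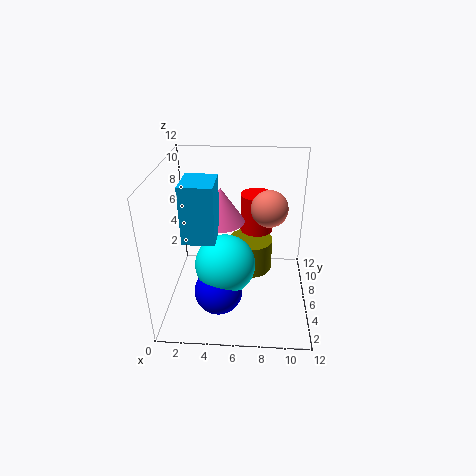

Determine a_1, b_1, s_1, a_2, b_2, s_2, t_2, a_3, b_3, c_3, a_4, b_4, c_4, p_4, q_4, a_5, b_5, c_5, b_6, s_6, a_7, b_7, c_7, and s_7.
a_1 = 4.5, b_1 = 4, s_1 = 2, a_2 = 4.5, b_2 = 7, s_2 = 2, t_2 = 3, a_3 = 5, b_3 = 5, c_3 = 4, a_4 = 2, b_4 = 3, c_4 = 7, p_4 = 2.5, q_4 = 3, a_5 = 8.5, b_5 = 6.5, c_5 = 8.5, b_6 = 8.5, s_6 = 2, a_7 = 7.5, b_7 = 9.5, c_7 = 5, s_7 = 1.5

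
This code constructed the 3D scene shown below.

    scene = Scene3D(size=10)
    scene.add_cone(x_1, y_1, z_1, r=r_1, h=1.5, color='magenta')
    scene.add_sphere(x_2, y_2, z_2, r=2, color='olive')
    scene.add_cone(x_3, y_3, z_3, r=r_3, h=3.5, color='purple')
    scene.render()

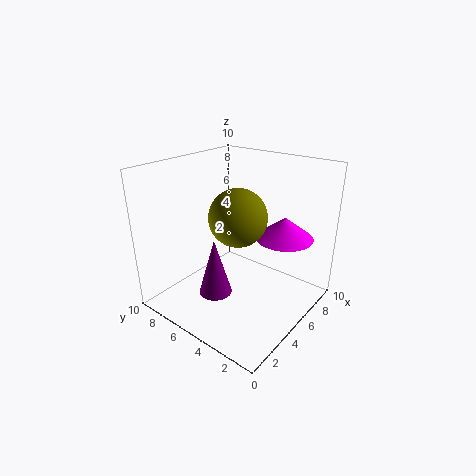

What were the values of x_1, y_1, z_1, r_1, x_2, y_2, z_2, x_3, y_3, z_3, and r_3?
x_1 = 7; y_1 = 2.5; z_1 = 5; r_1 = 2; x_2 = 5; y_2 = 5; z_2 = 6.5; x_3 = 1.5; y_3 = 4; z_3 = 3; r_3 = 1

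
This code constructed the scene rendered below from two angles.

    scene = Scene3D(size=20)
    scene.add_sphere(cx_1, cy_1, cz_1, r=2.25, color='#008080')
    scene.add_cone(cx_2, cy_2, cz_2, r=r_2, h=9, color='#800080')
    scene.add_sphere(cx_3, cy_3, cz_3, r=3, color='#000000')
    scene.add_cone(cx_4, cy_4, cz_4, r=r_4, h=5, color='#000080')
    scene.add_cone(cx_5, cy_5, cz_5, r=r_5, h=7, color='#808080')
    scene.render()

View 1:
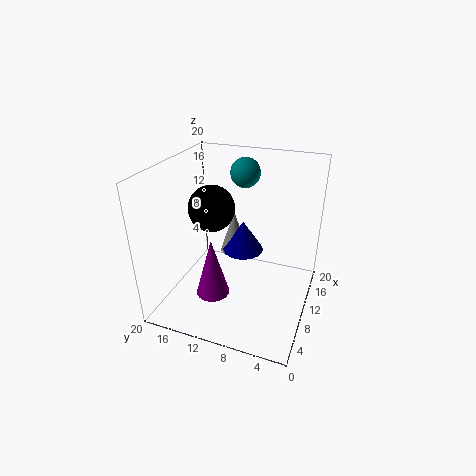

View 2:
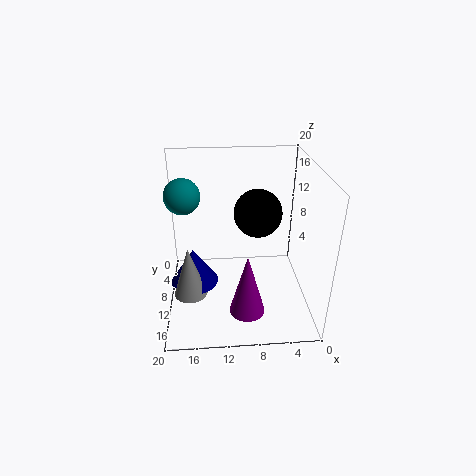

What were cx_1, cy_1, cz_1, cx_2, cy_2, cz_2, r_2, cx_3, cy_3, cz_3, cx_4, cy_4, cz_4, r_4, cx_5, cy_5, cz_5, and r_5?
cx_1 = 17; cy_1 = 11.5; cz_1 = 17; cx_2 = 9; cy_2 = 13.75; cz_2 = 0.25; r_2 = 2.5; cx_3 = 7.75; cy_3 = 12.75; cz_3 = 15; cx_4 = 16.25; cy_4 = 11.5; cz_4 = 4.25; r_4 = 3.25; cx_5 = 16.75; cy_5 = 13.25; cz_5 = 3.5; r_5 = 2.25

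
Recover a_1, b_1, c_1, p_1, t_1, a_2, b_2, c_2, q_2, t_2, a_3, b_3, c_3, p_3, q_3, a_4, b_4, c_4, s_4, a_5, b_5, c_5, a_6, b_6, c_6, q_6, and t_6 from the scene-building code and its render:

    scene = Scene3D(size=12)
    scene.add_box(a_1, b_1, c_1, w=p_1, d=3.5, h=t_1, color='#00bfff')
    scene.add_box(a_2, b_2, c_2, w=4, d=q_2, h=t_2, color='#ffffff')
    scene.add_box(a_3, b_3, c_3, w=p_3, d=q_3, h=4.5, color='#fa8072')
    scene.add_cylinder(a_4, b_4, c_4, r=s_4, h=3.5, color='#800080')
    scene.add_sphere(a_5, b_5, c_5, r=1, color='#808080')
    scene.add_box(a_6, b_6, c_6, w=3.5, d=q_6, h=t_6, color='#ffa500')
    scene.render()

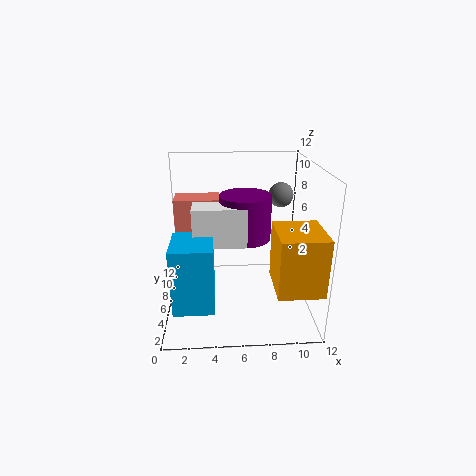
a_1 = 1
b_1 = 0.5
c_1 = 2.5
p_1 = 3
t_1 = 5
a_2 = 2.5
b_2 = 3
c_2 = 6.5
q_2 = 2
t_2 = 3
a_3 = 0.5
b_3 = 8.5
c_3 = 4
p_3 = 4
q_3 = 2.5
a_4 = 6.5
b_4 = 5
c_4 = 6.5
s_4 = 2
a_5 = 9.5
b_5 = 6.5
c_5 = 9.5
a_6 = 8.5
b_6 = 0.5
c_6 = 3.5
q_6 = 4
t_6 = 4.5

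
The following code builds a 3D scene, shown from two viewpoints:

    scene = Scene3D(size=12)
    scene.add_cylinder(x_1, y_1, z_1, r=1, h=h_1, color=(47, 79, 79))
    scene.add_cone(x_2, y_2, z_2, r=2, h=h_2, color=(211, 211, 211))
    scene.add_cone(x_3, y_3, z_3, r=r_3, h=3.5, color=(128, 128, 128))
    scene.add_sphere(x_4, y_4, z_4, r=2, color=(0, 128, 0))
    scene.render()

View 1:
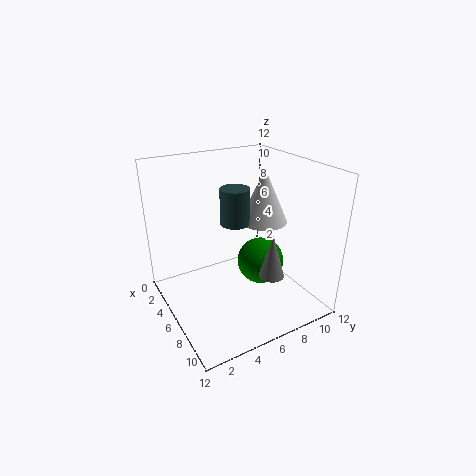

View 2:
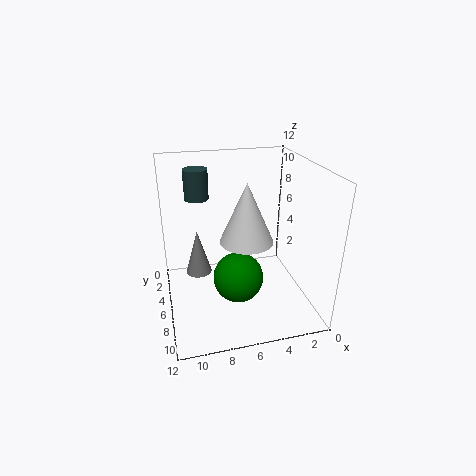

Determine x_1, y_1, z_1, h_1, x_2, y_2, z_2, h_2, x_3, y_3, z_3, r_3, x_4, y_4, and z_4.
x_1 = 9
y_1 = 4
z_1 = 9
h_1 = 2.5
x_2 = 6
y_2 = 8.5
z_2 = 7
h_2 = 4.5
x_3 = 9.5
y_3 = 7
z_3 = 4
r_3 = 1
x_4 = 6.5
y_4 = 8
z_4 = 3.5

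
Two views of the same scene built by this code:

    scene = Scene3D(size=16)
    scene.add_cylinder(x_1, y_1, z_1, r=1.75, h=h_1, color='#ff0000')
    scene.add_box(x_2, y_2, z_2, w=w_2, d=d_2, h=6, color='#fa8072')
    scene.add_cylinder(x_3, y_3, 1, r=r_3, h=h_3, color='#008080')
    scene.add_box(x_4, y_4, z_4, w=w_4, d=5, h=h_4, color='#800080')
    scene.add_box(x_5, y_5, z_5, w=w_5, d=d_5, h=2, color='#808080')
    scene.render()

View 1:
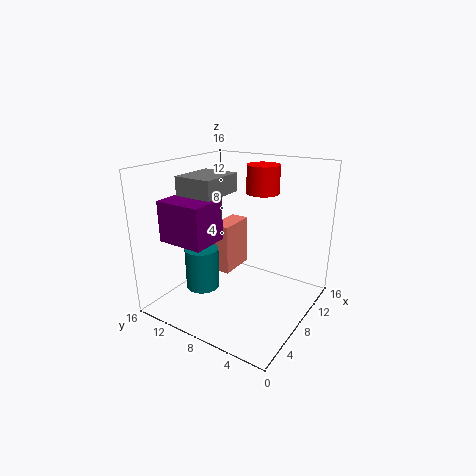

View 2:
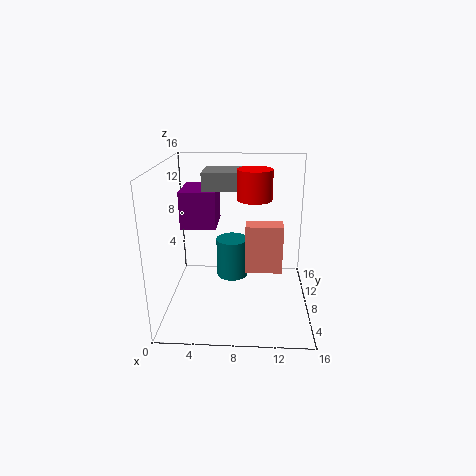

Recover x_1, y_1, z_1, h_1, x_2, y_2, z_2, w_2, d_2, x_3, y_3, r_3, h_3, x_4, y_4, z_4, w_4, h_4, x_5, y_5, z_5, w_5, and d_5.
x_1 = 9.75
y_1 = 6
z_1 = 13
h_1 = 3
x_2 = 8.75
y_2 = 10
z_2 = 2.5
w_2 = 4.5
d_2 = 2.25
x_3 = 7
y_3 = 12.5
r_3 = 2
h_3 = 5
x_4 = 1.5
y_4 = 8.25
z_4 = 8.75
w_4 = 4
h_4 = 4.25
x_5 = 4
y_5 = 8.75
z_5 = 13
w_5 = 5
d_5 = 4.25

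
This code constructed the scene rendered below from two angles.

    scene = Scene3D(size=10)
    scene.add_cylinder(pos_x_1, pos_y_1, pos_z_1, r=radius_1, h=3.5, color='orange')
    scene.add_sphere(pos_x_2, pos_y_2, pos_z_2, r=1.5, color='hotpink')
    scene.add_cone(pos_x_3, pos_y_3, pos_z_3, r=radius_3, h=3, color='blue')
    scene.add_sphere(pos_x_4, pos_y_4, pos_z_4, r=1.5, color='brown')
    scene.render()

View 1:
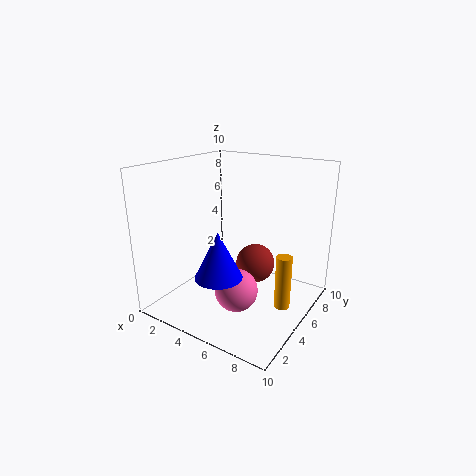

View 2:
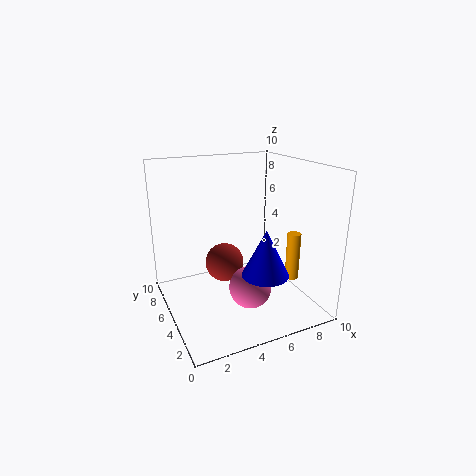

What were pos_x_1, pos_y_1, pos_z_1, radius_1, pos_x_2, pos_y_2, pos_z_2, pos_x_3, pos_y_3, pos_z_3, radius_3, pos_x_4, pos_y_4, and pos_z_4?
pos_x_1 = 9; pos_y_1 = 4; pos_z_1 = 1.5; radius_1 = 0.5; pos_x_2 = 5.5; pos_y_2 = 4; pos_z_2 = 1.5; pos_x_3 = 5.5; pos_y_3 = 2; pos_z_3 = 3.5; radius_3 = 1.5; pos_x_4 = 5; pos_y_4 = 7.5; pos_z_4 = 2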